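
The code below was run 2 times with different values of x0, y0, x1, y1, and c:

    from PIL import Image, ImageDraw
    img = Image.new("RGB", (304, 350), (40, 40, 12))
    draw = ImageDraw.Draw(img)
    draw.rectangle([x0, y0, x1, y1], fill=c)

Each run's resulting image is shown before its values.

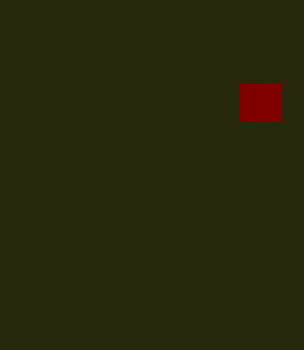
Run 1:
x0 = 240
y0 = 84
x1 = 280
y1 = 120
c = 'maroon'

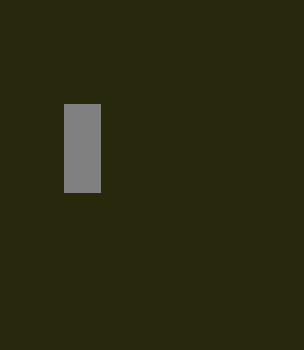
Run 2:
x0 = 64, y0 = 104, x1 = 100, y1 = 192, c = 'gray'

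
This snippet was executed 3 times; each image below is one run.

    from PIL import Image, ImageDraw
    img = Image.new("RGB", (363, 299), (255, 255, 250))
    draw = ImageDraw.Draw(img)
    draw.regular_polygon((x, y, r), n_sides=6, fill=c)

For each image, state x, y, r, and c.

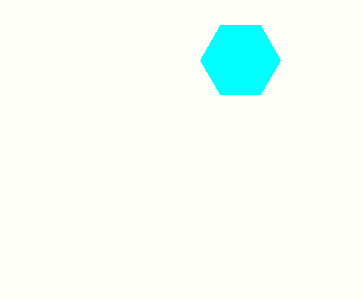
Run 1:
x = 240; y = 60; r = 40; c = 'cyan'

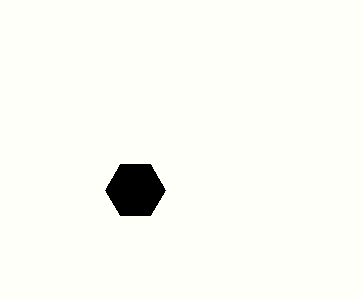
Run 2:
x = 135; y = 190; r = 30; c = 'black'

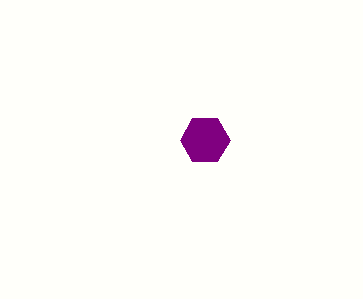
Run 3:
x = 205
y = 140
r = 25
c = 'purple'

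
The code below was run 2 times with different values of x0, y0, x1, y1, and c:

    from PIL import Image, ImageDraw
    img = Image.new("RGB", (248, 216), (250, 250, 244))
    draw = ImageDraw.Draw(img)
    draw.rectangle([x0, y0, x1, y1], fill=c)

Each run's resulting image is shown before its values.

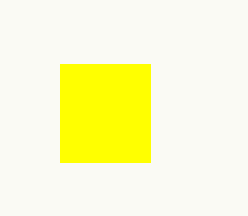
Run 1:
x0 = 60
y0 = 64
x1 = 150
y1 = 162
c = 'yellow'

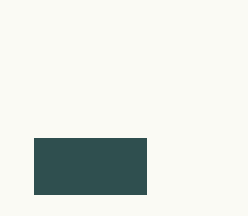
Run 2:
x0 = 34
y0 = 138
x1 = 146
y1 = 194
c = 'darkslategray'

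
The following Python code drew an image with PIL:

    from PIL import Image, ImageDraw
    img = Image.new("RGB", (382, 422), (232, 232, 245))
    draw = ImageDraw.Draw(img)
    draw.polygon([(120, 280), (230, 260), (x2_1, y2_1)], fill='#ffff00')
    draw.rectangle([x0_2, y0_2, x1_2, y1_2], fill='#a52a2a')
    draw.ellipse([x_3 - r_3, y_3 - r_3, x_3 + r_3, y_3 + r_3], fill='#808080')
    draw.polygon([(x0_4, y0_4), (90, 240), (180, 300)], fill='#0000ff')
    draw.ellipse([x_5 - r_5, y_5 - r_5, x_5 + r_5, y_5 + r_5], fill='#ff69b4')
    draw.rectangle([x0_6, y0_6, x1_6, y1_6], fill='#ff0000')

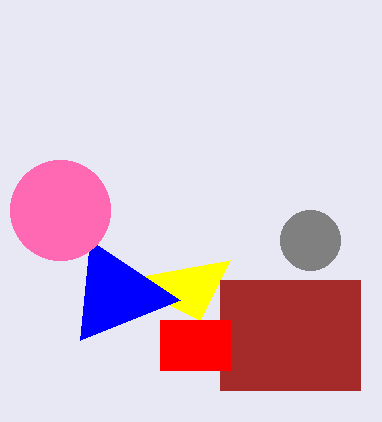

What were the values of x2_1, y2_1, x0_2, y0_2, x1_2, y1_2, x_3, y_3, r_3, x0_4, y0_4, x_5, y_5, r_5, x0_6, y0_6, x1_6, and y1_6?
x2_1 = 200, y2_1 = 320, x0_2 = 220, y0_2 = 280, x1_2 = 360, y1_2 = 390, x_3 = 310, y_3 = 240, r_3 = 30, x0_4 = 80, y0_4 = 340, x_5 = 60, y_5 = 210, r_5 = 50, x0_6 = 160, y0_6 = 320, x1_6 = 230, y1_6 = 370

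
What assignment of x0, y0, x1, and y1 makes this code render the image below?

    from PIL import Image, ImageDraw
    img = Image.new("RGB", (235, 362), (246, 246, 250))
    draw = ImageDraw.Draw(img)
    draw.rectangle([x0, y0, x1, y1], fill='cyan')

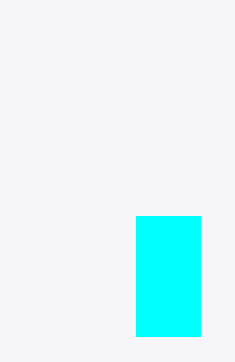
x0 = 136; y0 = 216; x1 = 200; y1 = 336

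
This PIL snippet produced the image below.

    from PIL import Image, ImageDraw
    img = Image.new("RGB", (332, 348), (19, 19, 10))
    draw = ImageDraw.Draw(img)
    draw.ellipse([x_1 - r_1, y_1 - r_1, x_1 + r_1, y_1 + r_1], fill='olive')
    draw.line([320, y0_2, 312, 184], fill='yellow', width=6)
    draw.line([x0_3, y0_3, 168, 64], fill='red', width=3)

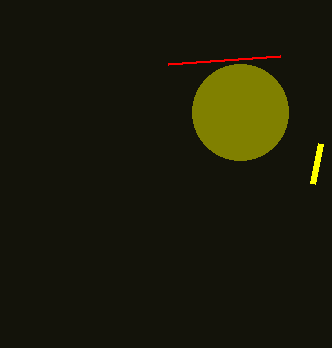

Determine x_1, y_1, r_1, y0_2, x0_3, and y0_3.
x_1 = 240
y_1 = 112
r_1 = 48
y0_2 = 144
x0_3 = 280
y0_3 = 56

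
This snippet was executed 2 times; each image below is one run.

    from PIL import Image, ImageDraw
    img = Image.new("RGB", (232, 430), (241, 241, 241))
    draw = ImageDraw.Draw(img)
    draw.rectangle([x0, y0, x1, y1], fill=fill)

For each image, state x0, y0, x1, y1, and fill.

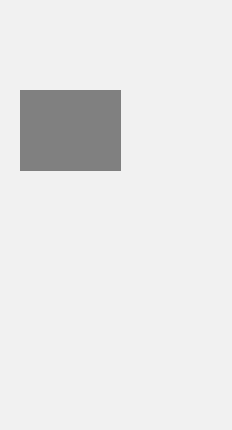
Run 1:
x0 = 20; y0 = 90; x1 = 120; y1 = 170; fill = 'gray'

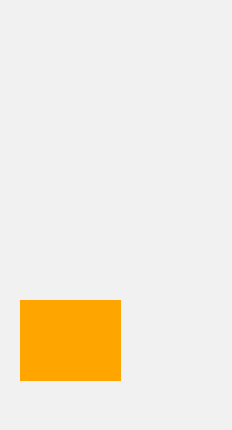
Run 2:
x0 = 20
y0 = 300
x1 = 120
y1 = 380
fill = 'orange'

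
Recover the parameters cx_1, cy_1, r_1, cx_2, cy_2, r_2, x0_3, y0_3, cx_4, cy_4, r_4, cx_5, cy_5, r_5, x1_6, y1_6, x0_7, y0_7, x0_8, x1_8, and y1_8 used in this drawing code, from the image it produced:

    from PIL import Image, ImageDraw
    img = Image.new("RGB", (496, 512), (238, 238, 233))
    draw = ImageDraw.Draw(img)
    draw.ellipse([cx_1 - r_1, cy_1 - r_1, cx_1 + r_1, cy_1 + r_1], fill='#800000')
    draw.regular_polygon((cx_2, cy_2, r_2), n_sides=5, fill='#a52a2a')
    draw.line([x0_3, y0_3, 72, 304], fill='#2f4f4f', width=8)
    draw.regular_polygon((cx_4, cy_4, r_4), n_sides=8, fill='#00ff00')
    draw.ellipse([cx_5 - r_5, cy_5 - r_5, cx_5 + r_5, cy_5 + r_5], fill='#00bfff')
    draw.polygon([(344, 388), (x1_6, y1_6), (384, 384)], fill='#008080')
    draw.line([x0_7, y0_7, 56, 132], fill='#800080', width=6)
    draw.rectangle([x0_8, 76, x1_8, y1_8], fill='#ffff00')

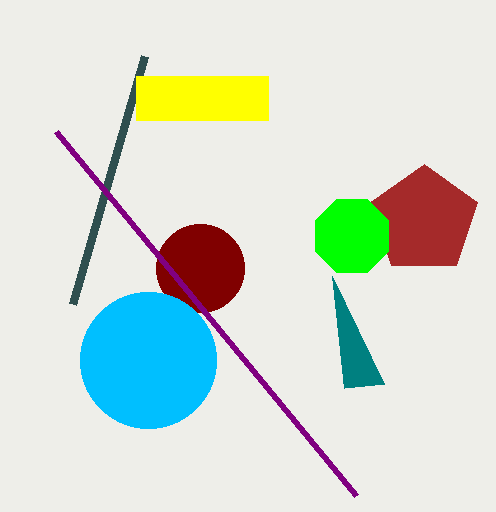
cx_1 = 200, cy_1 = 268, r_1 = 44, cx_2 = 424, cy_2 = 220, r_2 = 56, x0_3 = 144, y0_3 = 56, cx_4 = 352, cy_4 = 236, r_4 = 40, cx_5 = 148, cy_5 = 360, r_5 = 68, x1_6 = 332, y1_6 = 276, x0_7 = 356, y0_7 = 496, x0_8 = 136, x1_8 = 268, y1_8 = 120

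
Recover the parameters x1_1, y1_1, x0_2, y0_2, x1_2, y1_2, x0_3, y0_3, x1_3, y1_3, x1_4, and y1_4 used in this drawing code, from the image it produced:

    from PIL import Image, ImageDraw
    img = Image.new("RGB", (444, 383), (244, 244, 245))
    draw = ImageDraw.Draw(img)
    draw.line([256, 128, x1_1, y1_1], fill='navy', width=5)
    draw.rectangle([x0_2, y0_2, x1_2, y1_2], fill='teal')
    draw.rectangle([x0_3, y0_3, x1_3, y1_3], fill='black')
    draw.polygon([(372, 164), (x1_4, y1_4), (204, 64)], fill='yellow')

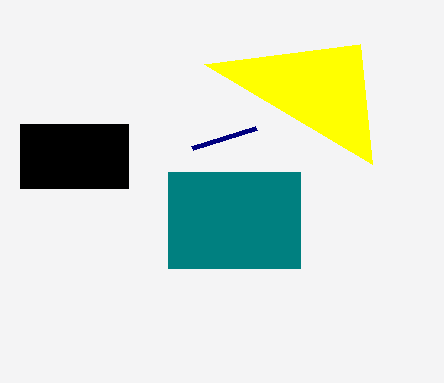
x1_1 = 192
y1_1 = 148
x0_2 = 168
y0_2 = 172
x1_2 = 300
y1_2 = 268
x0_3 = 20
y0_3 = 124
x1_3 = 128
y1_3 = 188
x1_4 = 360
y1_4 = 44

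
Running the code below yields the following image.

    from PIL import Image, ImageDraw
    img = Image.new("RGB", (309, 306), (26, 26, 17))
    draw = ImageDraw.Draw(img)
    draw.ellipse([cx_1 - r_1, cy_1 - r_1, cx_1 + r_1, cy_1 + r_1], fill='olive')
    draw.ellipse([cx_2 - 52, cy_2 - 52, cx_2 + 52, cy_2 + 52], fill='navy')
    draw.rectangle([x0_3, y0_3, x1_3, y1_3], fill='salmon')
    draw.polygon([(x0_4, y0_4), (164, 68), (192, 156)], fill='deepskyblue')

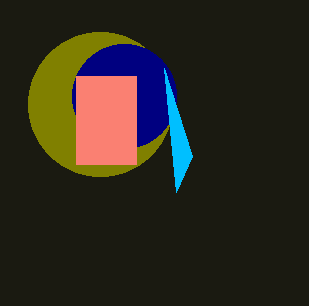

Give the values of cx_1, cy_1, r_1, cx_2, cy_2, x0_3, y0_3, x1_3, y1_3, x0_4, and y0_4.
cx_1 = 100, cy_1 = 104, r_1 = 72, cx_2 = 124, cy_2 = 96, x0_3 = 76, y0_3 = 76, x1_3 = 136, y1_3 = 164, x0_4 = 176, y0_4 = 192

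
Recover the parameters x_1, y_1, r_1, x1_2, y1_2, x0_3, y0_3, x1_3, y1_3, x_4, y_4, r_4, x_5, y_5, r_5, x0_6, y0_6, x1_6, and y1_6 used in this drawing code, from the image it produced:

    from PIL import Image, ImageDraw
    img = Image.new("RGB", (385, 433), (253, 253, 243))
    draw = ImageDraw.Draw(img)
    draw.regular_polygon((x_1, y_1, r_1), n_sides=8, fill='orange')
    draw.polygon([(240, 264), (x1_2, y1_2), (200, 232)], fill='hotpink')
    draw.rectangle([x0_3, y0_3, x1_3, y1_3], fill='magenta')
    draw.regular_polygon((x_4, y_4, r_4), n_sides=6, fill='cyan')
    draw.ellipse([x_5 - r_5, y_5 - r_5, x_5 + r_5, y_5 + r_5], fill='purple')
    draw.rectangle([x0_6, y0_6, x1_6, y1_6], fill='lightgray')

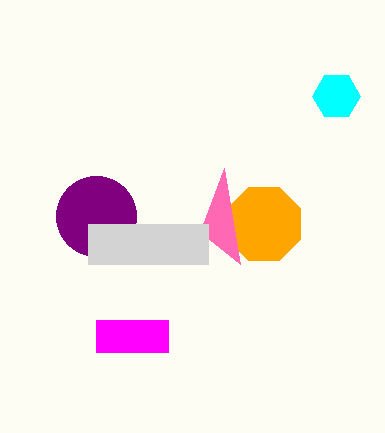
x_1 = 264; y_1 = 224; r_1 = 40; x1_2 = 224; y1_2 = 168; x0_3 = 96; y0_3 = 320; x1_3 = 168; y1_3 = 352; x_4 = 336; y_4 = 96; r_4 = 24; x_5 = 96; y_5 = 216; r_5 = 40; x0_6 = 88; y0_6 = 224; x1_6 = 208; y1_6 = 264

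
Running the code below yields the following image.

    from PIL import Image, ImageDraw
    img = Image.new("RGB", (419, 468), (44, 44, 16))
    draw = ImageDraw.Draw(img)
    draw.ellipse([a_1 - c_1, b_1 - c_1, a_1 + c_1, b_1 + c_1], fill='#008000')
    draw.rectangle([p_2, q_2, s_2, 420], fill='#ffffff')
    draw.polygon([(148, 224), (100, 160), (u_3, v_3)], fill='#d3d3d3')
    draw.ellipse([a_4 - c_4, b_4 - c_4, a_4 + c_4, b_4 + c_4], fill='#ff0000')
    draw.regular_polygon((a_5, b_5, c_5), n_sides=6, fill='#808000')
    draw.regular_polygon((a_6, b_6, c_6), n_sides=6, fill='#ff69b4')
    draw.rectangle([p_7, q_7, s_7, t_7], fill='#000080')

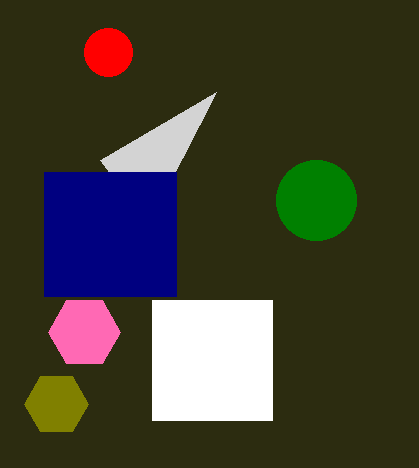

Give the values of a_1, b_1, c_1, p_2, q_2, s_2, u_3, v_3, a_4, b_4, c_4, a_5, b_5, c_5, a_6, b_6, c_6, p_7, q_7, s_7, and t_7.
a_1 = 316, b_1 = 200, c_1 = 40, p_2 = 152, q_2 = 300, s_2 = 272, u_3 = 216, v_3 = 92, a_4 = 108, b_4 = 52, c_4 = 24, a_5 = 56, b_5 = 404, c_5 = 32, a_6 = 84, b_6 = 332, c_6 = 36, p_7 = 44, q_7 = 172, s_7 = 176, t_7 = 296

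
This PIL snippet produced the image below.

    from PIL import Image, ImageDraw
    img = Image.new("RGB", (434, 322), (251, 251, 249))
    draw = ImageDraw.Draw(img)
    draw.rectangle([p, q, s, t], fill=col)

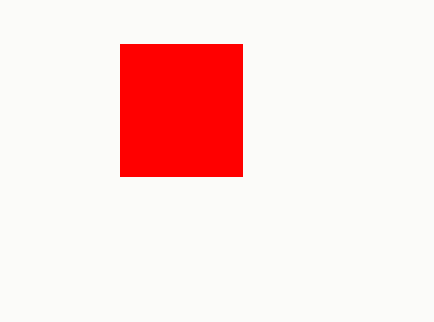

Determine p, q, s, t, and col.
p = 120, q = 44, s = 242, t = 176, col = 'red'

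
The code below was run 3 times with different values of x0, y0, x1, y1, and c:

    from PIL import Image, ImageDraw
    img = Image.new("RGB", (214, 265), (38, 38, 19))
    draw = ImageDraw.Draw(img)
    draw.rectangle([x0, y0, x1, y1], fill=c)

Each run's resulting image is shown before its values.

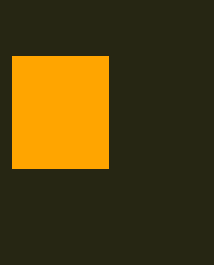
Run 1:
x0 = 12, y0 = 56, x1 = 108, y1 = 168, c = 'orange'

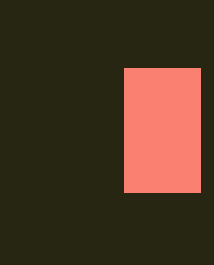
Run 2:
x0 = 124
y0 = 68
x1 = 200
y1 = 192
c = 'salmon'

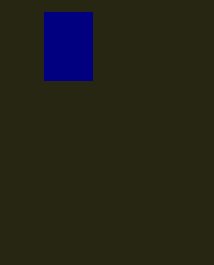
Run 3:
x0 = 44; y0 = 12; x1 = 92; y1 = 80; c = 'navy'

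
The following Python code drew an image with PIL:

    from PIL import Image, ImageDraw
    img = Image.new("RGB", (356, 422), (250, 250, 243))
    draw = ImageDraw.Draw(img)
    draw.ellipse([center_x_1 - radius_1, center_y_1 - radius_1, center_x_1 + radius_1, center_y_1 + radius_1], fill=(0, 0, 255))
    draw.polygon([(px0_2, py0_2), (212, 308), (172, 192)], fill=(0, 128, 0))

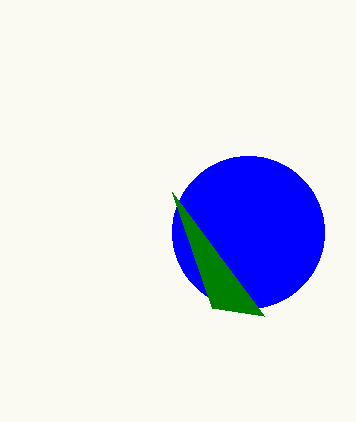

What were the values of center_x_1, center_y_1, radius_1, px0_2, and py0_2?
center_x_1 = 248; center_y_1 = 232; radius_1 = 76; px0_2 = 264; py0_2 = 316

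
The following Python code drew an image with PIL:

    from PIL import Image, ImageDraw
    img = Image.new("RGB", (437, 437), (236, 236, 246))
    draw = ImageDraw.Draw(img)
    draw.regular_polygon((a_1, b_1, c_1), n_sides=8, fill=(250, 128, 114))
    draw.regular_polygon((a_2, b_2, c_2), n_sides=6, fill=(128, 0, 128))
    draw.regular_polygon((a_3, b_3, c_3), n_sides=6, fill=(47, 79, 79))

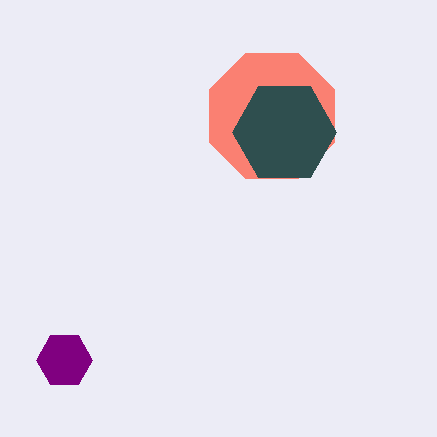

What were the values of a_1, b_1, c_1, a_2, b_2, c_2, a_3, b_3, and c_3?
a_1 = 272; b_1 = 116; c_1 = 68; a_2 = 64; b_2 = 360; c_2 = 28; a_3 = 284; b_3 = 132; c_3 = 52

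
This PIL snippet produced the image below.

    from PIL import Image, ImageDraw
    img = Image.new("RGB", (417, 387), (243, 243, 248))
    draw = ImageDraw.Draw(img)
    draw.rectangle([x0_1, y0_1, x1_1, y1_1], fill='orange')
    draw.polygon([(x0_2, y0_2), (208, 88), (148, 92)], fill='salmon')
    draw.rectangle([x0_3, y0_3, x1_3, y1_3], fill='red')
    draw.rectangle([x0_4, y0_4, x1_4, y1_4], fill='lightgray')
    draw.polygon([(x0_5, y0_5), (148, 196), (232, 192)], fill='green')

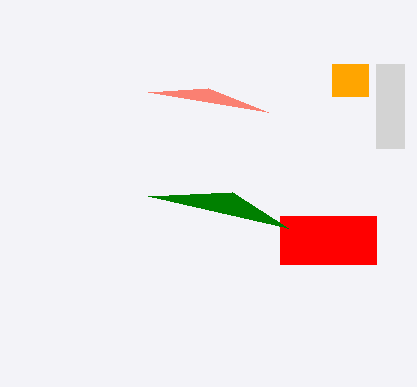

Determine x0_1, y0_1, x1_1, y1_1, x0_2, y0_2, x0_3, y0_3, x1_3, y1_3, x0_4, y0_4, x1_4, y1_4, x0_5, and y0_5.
x0_1 = 332
y0_1 = 64
x1_1 = 368
y1_1 = 96
x0_2 = 268
y0_2 = 112
x0_3 = 280
y0_3 = 216
x1_3 = 376
y1_3 = 264
x0_4 = 376
y0_4 = 64
x1_4 = 404
y1_4 = 148
x0_5 = 288
y0_5 = 228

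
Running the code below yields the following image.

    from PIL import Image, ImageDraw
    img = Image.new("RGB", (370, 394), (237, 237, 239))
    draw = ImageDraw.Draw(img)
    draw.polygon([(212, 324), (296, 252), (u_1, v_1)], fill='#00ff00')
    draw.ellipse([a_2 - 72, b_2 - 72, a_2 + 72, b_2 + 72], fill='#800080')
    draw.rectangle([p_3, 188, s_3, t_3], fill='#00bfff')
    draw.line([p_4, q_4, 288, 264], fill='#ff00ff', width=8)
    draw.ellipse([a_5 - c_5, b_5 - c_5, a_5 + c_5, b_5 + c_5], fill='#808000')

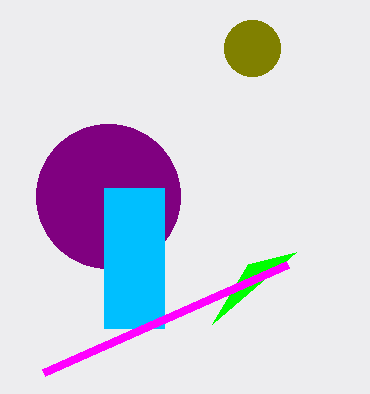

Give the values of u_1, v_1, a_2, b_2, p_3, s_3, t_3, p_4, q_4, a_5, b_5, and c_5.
u_1 = 248, v_1 = 264, a_2 = 108, b_2 = 196, p_3 = 104, s_3 = 164, t_3 = 328, p_4 = 44, q_4 = 372, a_5 = 252, b_5 = 48, c_5 = 28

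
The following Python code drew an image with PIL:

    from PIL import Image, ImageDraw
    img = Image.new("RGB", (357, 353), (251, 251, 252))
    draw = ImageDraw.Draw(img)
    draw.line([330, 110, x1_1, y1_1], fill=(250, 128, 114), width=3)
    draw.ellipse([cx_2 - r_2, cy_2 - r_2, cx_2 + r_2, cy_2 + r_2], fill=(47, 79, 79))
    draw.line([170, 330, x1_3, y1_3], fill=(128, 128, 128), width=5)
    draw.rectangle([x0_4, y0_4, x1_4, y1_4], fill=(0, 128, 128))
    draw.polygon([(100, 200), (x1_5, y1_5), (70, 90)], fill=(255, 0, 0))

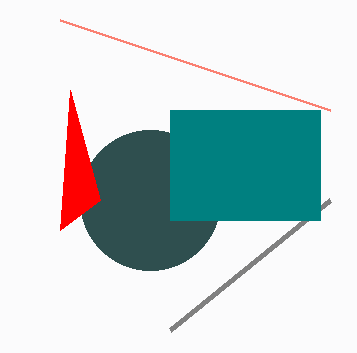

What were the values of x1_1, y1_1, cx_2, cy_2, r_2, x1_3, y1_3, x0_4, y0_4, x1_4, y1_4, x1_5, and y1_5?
x1_1 = 60
y1_1 = 20
cx_2 = 150
cy_2 = 200
r_2 = 70
x1_3 = 330
y1_3 = 200
x0_4 = 170
y0_4 = 110
x1_4 = 320
y1_4 = 220
x1_5 = 60
y1_5 = 230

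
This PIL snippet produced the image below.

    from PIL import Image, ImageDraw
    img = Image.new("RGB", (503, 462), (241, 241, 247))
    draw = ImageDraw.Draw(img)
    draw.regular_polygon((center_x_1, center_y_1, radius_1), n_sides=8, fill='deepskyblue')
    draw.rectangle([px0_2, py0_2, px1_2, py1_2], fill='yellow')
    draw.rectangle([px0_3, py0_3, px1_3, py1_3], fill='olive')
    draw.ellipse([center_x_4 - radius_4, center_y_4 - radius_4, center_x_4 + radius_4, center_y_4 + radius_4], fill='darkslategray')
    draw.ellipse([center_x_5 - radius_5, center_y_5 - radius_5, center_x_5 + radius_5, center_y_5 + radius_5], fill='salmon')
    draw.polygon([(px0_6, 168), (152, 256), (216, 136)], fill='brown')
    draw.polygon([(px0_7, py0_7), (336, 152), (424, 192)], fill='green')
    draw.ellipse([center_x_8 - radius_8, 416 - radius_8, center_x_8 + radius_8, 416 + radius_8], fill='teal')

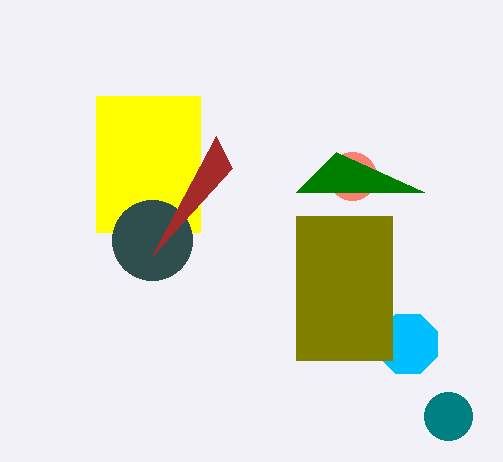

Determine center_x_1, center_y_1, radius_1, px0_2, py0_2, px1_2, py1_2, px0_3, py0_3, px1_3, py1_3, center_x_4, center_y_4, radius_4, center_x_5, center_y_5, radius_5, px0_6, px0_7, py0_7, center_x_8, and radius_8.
center_x_1 = 408; center_y_1 = 344; radius_1 = 32; px0_2 = 96; py0_2 = 96; px1_2 = 200; py1_2 = 232; px0_3 = 296; py0_3 = 216; px1_3 = 392; py1_3 = 360; center_x_4 = 152; center_y_4 = 240; radius_4 = 40; center_x_5 = 352; center_y_5 = 176; radius_5 = 24; px0_6 = 232; px0_7 = 296; py0_7 = 192; center_x_8 = 448; radius_8 = 24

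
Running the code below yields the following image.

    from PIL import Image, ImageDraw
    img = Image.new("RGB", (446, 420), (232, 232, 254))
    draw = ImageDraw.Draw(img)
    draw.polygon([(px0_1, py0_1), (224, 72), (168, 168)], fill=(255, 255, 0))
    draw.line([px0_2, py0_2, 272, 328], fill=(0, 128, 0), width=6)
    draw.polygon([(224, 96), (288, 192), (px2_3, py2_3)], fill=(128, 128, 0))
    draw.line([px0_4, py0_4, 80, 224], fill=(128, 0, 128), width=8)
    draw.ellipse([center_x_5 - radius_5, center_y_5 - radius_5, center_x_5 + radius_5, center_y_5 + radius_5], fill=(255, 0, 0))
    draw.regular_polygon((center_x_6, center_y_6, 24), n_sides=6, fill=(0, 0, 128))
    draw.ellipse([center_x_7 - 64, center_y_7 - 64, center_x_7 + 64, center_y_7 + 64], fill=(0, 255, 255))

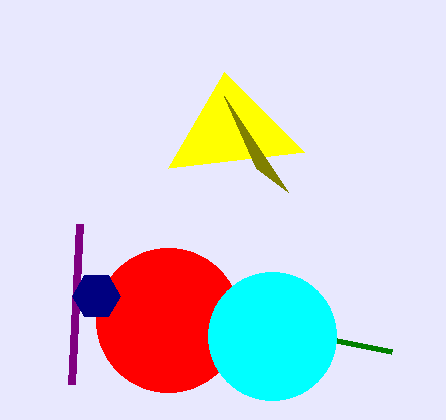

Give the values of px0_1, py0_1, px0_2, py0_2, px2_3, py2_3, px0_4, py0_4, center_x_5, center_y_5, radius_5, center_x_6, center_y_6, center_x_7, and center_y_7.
px0_1 = 304
py0_1 = 152
px0_2 = 392
py0_2 = 352
px2_3 = 256
py2_3 = 168
px0_4 = 72
py0_4 = 384
center_x_5 = 168
center_y_5 = 320
radius_5 = 72
center_x_6 = 96
center_y_6 = 296
center_x_7 = 272
center_y_7 = 336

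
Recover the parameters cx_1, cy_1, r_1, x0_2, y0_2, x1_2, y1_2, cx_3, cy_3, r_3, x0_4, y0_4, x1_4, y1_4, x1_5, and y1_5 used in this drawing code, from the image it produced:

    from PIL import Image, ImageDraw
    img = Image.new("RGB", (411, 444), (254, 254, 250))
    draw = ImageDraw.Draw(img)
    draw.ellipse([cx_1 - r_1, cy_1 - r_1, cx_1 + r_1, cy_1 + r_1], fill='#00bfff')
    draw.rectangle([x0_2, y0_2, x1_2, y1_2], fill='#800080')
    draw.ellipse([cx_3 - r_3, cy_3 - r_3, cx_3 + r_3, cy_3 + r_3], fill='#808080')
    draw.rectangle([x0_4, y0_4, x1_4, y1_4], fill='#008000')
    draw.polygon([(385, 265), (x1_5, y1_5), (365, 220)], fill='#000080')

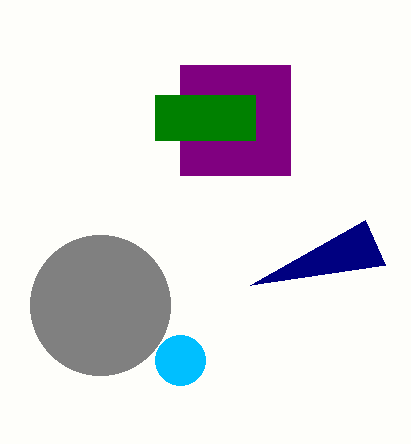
cx_1 = 180; cy_1 = 360; r_1 = 25; x0_2 = 180; y0_2 = 65; x1_2 = 290; y1_2 = 175; cx_3 = 100; cy_3 = 305; r_3 = 70; x0_4 = 155; y0_4 = 95; x1_4 = 255; y1_4 = 140; x1_5 = 250; y1_5 = 285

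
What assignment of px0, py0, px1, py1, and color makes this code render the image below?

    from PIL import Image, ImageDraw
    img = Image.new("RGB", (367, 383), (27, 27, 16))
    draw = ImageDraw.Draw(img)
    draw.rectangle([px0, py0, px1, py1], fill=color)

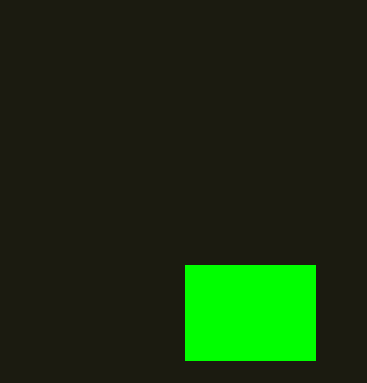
px0 = 185; py0 = 265; px1 = 315; py1 = 360; color = 'lime'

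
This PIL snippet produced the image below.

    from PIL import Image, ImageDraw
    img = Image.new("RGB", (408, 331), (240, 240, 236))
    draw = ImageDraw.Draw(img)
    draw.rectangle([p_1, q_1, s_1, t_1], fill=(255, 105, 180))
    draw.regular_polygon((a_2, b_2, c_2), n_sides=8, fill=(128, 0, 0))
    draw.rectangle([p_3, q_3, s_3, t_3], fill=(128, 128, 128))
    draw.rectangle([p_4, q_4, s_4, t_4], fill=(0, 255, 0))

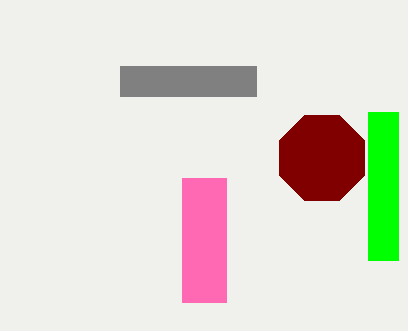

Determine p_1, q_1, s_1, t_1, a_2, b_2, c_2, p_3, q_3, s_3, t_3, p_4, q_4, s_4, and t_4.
p_1 = 182; q_1 = 178; s_1 = 226; t_1 = 302; a_2 = 322; b_2 = 158; c_2 = 46; p_3 = 120; q_3 = 66; s_3 = 256; t_3 = 96; p_4 = 368; q_4 = 112; s_4 = 398; t_4 = 260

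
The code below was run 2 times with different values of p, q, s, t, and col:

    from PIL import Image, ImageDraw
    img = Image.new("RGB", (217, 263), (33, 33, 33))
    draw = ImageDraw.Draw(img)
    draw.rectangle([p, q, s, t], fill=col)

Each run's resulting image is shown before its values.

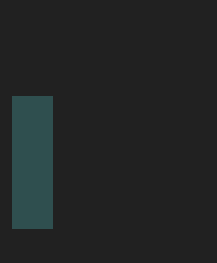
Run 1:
p = 12
q = 96
s = 52
t = 228
col = 'darkslategray'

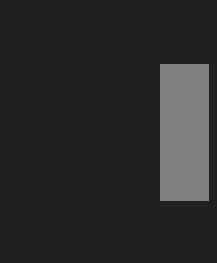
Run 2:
p = 160, q = 64, s = 208, t = 200, col = 'gray'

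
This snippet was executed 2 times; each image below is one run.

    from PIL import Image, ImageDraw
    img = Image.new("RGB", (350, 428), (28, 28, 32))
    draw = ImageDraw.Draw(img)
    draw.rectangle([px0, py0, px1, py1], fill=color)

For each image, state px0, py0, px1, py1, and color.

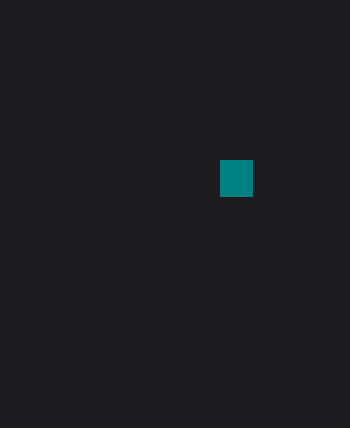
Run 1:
px0 = 220, py0 = 160, px1 = 252, py1 = 196, color = 'teal'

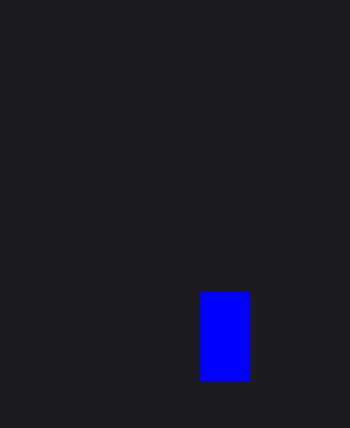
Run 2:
px0 = 200, py0 = 292, px1 = 248, py1 = 380, color = 'blue'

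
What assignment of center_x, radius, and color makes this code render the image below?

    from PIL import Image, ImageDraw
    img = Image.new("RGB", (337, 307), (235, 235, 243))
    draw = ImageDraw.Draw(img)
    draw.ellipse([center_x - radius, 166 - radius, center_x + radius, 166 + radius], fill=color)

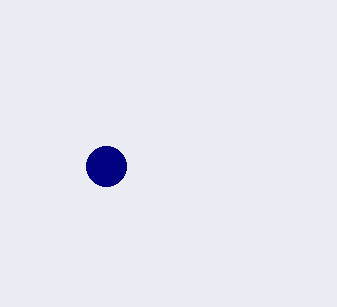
center_x = 106
radius = 20
color = 'navy'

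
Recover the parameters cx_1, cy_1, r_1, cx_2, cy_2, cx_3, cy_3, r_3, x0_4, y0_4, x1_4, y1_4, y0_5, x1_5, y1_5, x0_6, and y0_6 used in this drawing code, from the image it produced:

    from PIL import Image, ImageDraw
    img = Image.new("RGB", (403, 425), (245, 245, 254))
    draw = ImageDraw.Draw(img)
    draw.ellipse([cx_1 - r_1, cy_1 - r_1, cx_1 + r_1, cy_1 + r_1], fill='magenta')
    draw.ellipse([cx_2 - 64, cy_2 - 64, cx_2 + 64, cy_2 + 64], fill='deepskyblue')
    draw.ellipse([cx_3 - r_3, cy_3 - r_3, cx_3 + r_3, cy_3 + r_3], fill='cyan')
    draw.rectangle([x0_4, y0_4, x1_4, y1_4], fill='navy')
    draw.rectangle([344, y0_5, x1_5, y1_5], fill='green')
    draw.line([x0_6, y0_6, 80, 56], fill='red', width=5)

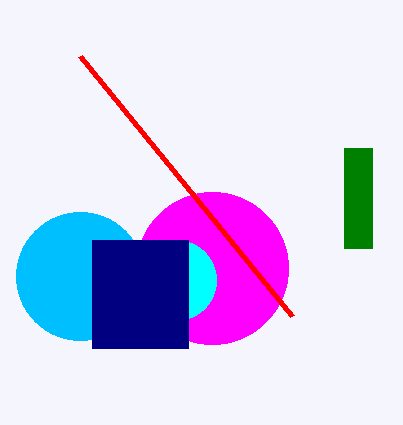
cx_1 = 212; cy_1 = 268; r_1 = 76; cx_2 = 80; cy_2 = 276; cx_3 = 176; cy_3 = 280; r_3 = 40; x0_4 = 92; y0_4 = 240; x1_4 = 188; y1_4 = 348; y0_5 = 148; x1_5 = 372; y1_5 = 248; x0_6 = 292; y0_6 = 316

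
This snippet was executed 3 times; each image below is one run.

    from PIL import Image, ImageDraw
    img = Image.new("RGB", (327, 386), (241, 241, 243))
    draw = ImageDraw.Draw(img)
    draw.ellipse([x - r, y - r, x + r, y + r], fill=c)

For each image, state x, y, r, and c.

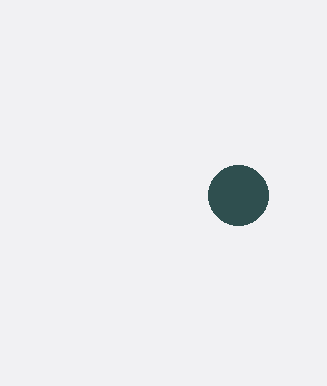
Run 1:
x = 238
y = 195
r = 30
c = 'darkslategray'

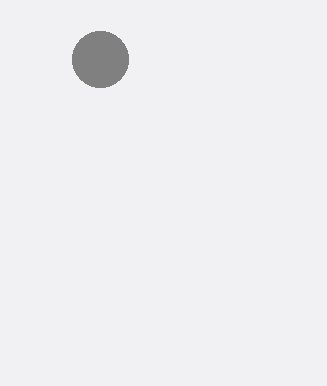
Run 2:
x = 100, y = 59, r = 28, c = 'gray'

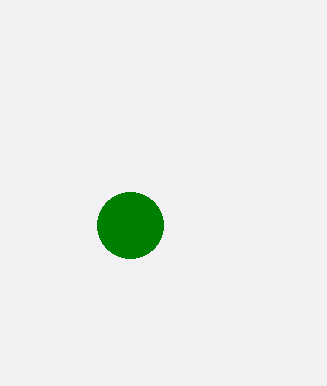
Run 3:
x = 130
y = 225
r = 33
c = 'green'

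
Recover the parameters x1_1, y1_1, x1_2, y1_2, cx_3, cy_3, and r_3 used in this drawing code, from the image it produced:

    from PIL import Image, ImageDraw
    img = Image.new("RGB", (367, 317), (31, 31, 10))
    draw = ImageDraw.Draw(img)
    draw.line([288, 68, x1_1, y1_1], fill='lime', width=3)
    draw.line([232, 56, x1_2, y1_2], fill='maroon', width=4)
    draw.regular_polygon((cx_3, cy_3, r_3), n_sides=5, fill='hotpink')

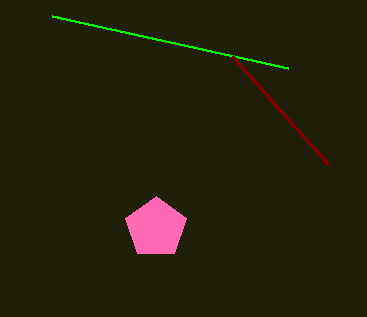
x1_1 = 52; y1_1 = 16; x1_2 = 328; y1_2 = 164; cx_3 = 156; cy_3 = 228; r_3 = 32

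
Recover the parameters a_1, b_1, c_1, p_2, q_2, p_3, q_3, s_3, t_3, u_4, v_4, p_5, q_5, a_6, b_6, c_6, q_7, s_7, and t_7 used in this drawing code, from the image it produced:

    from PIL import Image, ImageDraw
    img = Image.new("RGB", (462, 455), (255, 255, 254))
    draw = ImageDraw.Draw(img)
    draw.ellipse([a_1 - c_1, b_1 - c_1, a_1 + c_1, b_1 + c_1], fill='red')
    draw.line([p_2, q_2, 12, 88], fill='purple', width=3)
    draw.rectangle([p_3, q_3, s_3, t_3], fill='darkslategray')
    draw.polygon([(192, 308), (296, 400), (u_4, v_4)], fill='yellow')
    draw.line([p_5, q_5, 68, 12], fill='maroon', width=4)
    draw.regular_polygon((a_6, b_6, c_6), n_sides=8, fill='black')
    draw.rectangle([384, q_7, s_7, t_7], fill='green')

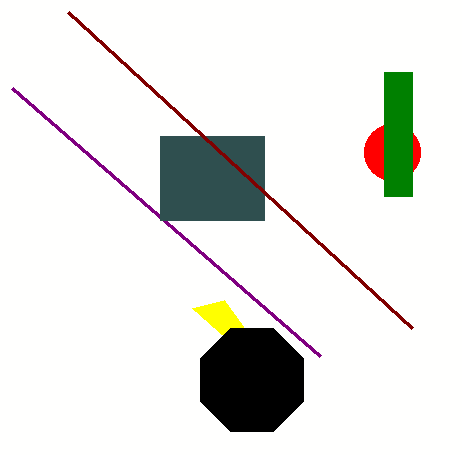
a_1 = 392
b_1 = 152
c_1 = 28
p_2 = 320
q_2 = 356
p_3 = 160
q_3 = 136
s_3 = 264
t_3 = 220
u_4 = 224
v_4 = 300
p_5 = 412
q_5 = 328
a_6 = 252
b_6 = 380
c_6 = 56
q_7 = 72
s_7 = 412
t_7 = 196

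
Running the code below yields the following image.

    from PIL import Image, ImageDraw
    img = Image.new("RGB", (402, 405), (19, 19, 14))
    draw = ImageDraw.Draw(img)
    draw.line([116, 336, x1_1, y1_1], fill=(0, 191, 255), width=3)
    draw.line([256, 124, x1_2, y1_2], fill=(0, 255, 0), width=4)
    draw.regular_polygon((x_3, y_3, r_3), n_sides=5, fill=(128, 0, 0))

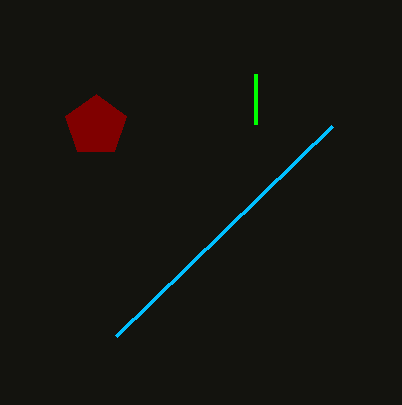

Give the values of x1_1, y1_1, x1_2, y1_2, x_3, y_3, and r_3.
x1_1 = 332, y1_1 = 126, x1_2 = 256, y1_2 = 74, x_3 = 96, y_3 = 126, r_3 = 32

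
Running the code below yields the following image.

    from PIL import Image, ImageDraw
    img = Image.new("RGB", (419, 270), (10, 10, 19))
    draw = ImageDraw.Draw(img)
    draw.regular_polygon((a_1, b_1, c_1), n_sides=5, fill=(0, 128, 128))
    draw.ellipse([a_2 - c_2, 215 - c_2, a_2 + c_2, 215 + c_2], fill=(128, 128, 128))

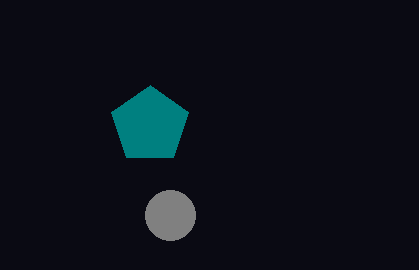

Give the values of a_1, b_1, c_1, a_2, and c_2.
a_1 = 150, b_1 = 125, c_1 = 40, a_2 = 170, c_2 = 25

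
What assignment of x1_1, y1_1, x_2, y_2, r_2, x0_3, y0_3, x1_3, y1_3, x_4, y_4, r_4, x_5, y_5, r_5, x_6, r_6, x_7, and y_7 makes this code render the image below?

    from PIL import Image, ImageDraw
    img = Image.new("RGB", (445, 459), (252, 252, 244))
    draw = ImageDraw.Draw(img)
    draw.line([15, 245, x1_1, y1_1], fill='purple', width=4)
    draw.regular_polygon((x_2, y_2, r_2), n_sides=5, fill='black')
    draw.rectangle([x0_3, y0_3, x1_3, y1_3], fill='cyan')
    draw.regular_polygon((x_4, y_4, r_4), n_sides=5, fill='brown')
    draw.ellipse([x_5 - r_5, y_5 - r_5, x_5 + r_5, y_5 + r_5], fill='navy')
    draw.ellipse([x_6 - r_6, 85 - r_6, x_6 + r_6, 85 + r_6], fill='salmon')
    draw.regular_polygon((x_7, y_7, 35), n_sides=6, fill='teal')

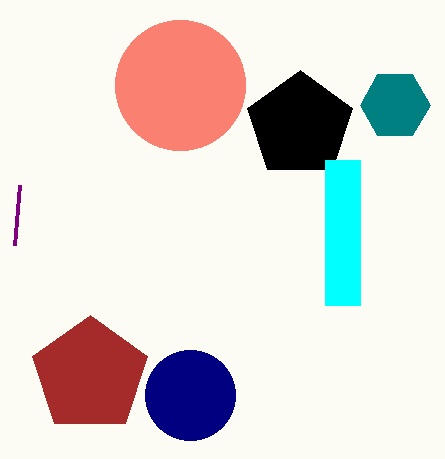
x1_1 = 20
y1_1 = 185
x_2 = 300
y_2 = 125
r_2 = 55
x0_3 = 325
y0_3 = 160
x1_3 = 360
y1_3 = 305
x_4 = 90
y_4 = 375
r_4 = 60
x_5 = 190
y_5 = 395
r_5 = 45
x_6 = 180
r_6 = 65
x_7 = 395
y_7 = 105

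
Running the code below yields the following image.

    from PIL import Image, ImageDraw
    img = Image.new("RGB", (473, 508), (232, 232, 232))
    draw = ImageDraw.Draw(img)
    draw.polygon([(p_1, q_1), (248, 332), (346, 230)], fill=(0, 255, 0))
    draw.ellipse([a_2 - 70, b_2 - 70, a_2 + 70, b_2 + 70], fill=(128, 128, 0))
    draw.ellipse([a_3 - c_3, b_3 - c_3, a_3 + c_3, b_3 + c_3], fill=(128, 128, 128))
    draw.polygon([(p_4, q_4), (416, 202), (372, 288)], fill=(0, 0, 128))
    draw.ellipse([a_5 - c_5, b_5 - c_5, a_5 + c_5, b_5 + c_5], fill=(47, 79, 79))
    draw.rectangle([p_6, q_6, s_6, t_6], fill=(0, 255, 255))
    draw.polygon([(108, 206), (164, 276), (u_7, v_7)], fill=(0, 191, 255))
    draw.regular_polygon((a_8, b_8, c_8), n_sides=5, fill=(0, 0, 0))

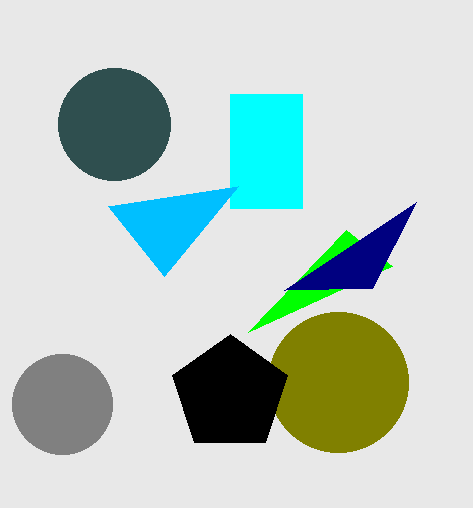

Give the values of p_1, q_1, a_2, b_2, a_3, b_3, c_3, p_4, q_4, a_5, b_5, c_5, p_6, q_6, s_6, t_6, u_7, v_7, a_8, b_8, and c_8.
p_1 = 392, q_1 = 266, a_2 = 338, b_2 = 382, a_3 = 62, b_3 = 404, c_3 = 50, p_4 = 284, q_4 = 290, a_5 = 114, b_5 = 124, c_5 = 56, p_6 = 230, q_6 = 94, s_6 = 302, t_6 = 208, u_7 = 238, v_7 = 186, a_8 = 230, b_8 = 394, c_8 = 60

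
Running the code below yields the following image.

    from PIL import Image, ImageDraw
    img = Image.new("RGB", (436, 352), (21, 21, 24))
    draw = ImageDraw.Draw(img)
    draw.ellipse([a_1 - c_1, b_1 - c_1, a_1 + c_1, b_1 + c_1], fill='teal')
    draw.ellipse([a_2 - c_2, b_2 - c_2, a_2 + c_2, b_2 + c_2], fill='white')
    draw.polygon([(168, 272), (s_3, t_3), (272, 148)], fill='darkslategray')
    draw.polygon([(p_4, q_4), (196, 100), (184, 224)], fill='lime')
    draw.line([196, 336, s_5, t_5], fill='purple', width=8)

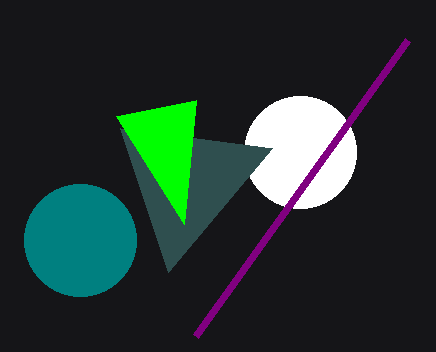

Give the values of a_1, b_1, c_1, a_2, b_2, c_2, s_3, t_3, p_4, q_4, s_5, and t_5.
a_1 = 80
b_1 = 240
c_1 = 56
a_2 = 300
b_2 = 152
c_2 = 56
s_3 = 120
t_3 = 128
p_4 = 116
q_4 = 116
s_5 = 408
t_5 = 40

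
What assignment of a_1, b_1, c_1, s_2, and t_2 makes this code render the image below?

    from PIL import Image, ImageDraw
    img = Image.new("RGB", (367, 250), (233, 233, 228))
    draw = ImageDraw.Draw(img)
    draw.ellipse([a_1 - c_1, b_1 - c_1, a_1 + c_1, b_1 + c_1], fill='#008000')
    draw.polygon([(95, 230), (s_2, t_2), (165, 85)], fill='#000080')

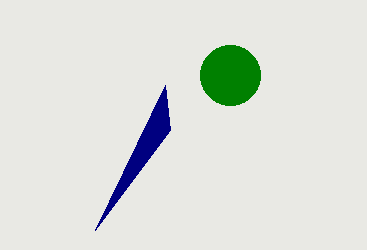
a_1 = 230
b_1 = 75
c_1 = 30
s_2 = 170
t_2 = 130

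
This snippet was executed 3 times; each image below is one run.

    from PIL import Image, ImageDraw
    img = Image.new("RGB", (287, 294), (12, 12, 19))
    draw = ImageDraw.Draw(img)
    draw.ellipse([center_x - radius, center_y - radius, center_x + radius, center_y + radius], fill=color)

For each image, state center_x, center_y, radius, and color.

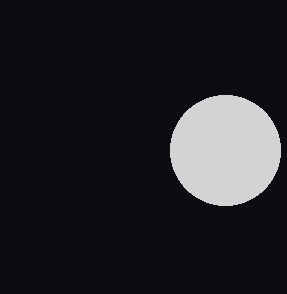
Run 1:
center_x = 225; center_y = 150; radius = 55; color = 'lightgray'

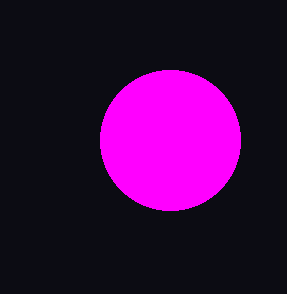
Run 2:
center_x = 170, center_y = 140, radius = 70, color = 'magenta'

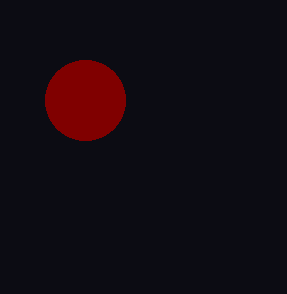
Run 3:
center_x = 85, center_y = 100, radius = 40, color = 'maroon'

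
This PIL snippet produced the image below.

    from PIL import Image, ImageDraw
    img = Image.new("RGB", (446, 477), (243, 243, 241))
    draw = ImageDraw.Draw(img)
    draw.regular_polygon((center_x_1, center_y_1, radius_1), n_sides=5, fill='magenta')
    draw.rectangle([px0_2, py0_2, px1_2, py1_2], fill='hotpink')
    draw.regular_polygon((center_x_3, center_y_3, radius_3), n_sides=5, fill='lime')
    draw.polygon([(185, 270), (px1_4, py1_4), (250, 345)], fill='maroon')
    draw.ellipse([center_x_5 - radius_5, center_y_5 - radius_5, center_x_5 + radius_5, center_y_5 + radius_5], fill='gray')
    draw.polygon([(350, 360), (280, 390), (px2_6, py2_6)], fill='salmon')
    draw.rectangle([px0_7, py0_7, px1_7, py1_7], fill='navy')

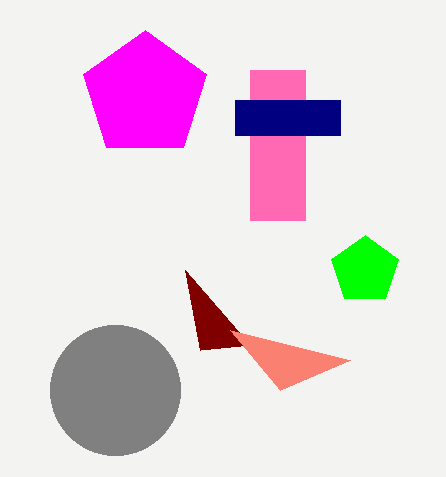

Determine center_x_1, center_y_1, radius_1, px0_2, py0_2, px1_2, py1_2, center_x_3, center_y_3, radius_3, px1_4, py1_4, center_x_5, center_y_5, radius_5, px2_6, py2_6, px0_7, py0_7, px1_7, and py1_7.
center_x_1 = 145, center_y_1 = 95, radius_1 = 65, px0_2 = 250, py0_2 = 70, px1_2 = 305, py1_2 = 220, center_x_3 = 365, center_y_3 = 270, radius_3 = 35, px1_4 = 200, py1_4 = 350, center_x_5 = 115, center_y_5 = 390, radius_5 = 65, px2_6 = 230, py2_6 = 330, px0_7 = 235, py0_7 = 100, px1_7 = 340, py1_7 = 135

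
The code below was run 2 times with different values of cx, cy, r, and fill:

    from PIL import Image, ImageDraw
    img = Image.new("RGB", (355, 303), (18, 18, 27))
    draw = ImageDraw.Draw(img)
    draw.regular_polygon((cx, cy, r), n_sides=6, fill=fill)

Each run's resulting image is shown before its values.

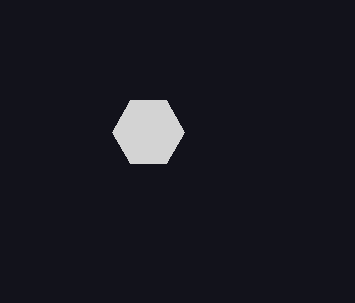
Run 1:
cx = 148
cy = 132
r = 36
fill = 'lightgray'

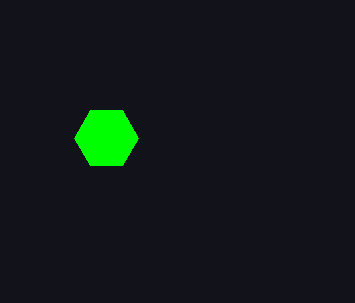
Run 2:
cx = 106, cy = 138, r = 32, fill = 'lime'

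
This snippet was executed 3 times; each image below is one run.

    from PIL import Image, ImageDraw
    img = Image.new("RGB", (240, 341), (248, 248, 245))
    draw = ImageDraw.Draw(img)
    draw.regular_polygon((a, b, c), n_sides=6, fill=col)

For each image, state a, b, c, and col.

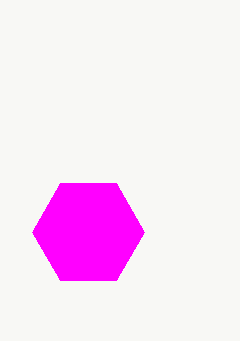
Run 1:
a = 88; b = 232; c = 56; col = 'magenta'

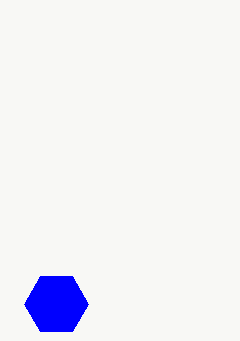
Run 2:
a = 56, b = 304, c = 32, col = 'blue'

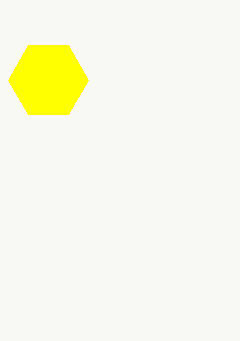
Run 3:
a = 48, b = 80, c = 40, col = 'yellow'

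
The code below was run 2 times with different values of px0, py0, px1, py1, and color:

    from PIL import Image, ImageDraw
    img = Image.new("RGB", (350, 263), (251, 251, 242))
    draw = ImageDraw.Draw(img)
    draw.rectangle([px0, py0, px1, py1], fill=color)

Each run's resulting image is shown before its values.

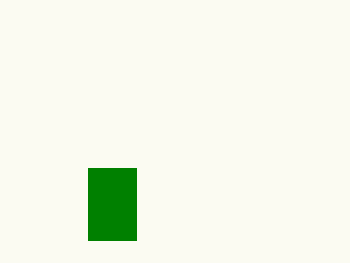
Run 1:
px0 = 88, py0 = 168, px1 = 136, py1 = 240, color = 'green'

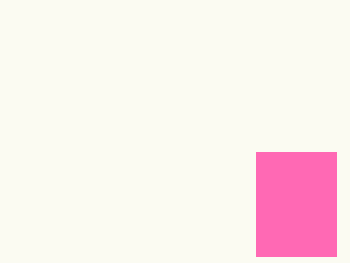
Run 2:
px0 = 256
py0 = 152
px1 = 336
py1 = 256
color = 'hotpink'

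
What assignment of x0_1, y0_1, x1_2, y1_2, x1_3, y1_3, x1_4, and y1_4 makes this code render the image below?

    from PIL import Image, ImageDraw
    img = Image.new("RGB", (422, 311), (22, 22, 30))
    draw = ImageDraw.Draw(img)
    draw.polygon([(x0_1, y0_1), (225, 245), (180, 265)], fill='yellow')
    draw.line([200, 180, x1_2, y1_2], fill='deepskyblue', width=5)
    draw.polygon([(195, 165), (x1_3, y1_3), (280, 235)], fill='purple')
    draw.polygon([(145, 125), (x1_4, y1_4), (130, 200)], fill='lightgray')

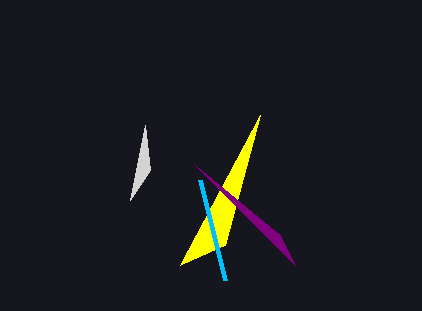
x0_1 = 260
y0_1 = 115
x1_2 = 225
y1_2 = 280
x1_3 = 295
y1_3 = 265
x1_4 = 150
y1_4 = 170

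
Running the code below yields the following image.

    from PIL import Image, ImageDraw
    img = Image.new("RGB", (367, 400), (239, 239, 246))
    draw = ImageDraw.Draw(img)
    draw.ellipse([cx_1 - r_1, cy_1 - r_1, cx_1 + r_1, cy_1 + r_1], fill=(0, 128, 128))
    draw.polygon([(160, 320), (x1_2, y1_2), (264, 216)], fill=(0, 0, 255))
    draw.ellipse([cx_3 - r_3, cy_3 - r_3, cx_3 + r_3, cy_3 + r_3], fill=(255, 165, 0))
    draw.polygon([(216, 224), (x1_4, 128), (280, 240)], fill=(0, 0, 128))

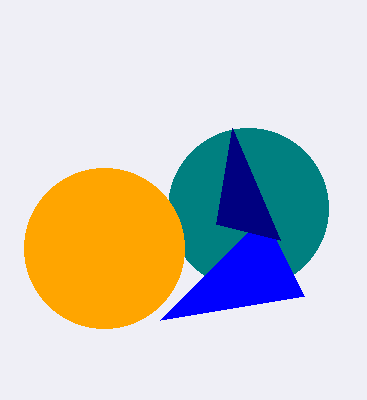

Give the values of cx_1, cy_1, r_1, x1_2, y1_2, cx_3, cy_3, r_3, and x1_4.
cx_1 = 248; cy_1 = 208; r_1 = 80; x1_2 = 304; y1_2 = 296; cx_3 = 104; cy_3 = 248; r_3 = 80; x1_4 = 232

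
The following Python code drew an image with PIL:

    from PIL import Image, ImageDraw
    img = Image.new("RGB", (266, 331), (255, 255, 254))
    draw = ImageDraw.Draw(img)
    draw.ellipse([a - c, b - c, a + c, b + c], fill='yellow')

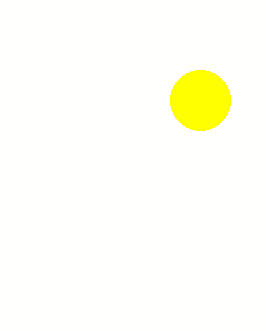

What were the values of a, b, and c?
a = 200
b = 100
c = 30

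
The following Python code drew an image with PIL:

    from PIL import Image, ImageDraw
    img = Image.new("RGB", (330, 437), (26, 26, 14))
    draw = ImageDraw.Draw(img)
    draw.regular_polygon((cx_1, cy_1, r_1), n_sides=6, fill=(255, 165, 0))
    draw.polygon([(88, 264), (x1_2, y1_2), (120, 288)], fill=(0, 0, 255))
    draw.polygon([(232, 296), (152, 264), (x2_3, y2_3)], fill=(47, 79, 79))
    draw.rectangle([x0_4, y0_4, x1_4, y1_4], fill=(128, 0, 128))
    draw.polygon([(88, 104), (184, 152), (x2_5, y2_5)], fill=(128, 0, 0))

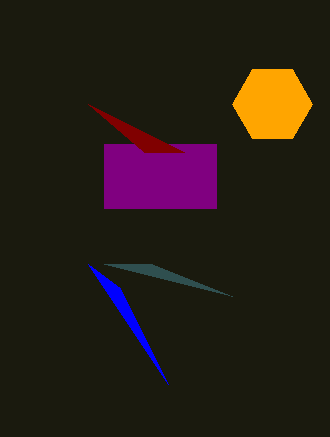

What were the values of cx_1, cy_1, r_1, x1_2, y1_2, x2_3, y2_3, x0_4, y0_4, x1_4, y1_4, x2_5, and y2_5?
cx_1 = 272
cy_1 = 104
r_1 = 40
x1_2 = 168
y1_2 = 384
x2_3 = 104
y2_3 = 264
x0_4 = 104
y0_4 = 144
x1_4 = 216
y1_4 = 208
x2_5 = 144
y2_5 = 152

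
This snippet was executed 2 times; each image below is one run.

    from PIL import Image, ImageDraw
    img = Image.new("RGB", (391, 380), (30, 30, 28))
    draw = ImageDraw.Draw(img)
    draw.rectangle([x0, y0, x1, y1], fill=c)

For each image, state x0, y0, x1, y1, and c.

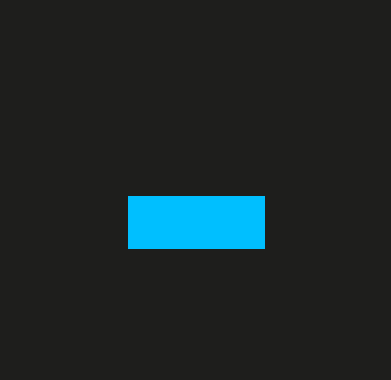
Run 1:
x0 = 128; y0 = 196; x1 = 264; y1 = 248; c = 'deepskyblue'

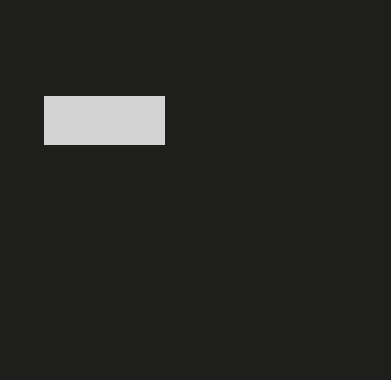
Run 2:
x0 = 44
y0 = 96
x1 = 164
y1 = 144
c = 'lightgray'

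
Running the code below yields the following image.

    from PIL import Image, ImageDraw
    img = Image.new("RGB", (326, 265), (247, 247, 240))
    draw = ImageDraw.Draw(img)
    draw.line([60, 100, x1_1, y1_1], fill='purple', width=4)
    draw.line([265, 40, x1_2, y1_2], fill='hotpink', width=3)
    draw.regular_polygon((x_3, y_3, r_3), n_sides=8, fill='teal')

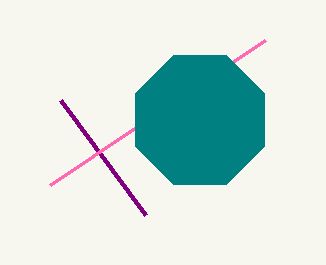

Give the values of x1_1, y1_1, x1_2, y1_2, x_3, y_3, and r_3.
x1_1 = 145; y1_1 = 215; x1_2 = 50; y1_2 = 185; x_3 = 200; y_3 = 120; r_3 = 70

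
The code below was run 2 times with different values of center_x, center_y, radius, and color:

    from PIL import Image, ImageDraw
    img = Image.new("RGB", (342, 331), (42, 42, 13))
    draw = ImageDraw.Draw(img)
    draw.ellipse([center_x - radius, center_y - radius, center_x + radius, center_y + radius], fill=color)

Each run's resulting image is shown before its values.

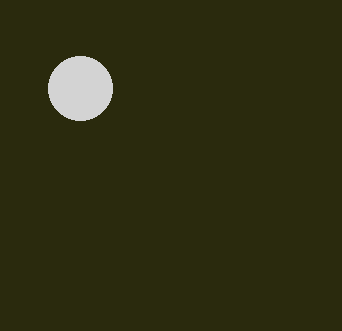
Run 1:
center_x = 80
center_y = 88
radius = 32
color = 'lightgray'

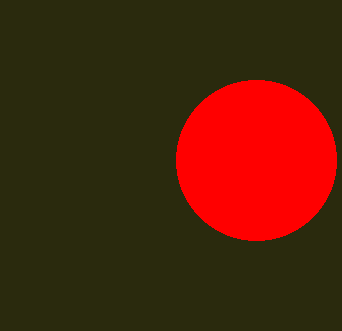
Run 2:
center_x = 256
center_y = 160
radius = 80
color = 'red'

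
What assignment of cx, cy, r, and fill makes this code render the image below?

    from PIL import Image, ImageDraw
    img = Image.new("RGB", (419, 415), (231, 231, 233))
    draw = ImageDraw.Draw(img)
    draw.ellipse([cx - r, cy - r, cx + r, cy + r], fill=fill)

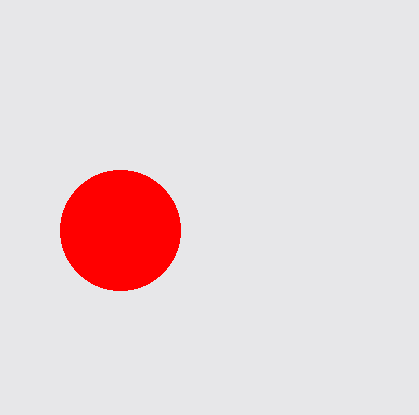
cx = 120
cy = 230
r = 60
fill = 'red'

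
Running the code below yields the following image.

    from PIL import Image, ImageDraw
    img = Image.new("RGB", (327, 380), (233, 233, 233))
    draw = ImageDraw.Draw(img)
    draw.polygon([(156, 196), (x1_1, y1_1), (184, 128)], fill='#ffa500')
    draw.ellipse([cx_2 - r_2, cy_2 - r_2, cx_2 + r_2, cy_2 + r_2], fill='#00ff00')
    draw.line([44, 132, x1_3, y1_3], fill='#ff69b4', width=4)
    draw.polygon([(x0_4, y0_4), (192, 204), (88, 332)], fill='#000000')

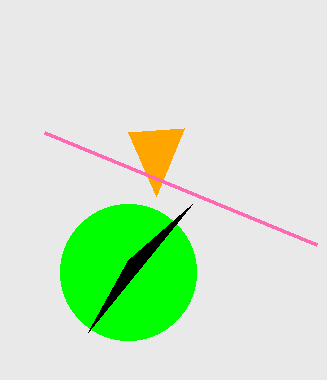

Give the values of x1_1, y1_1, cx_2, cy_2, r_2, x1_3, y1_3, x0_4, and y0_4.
x1_1 = 128, y1_1 = 132, cx_2 = 128, cy_2 = 272, r_2 = 68, x1_3 = 316, y1_3 = 244, x0_4 = 128, y0_4 = 260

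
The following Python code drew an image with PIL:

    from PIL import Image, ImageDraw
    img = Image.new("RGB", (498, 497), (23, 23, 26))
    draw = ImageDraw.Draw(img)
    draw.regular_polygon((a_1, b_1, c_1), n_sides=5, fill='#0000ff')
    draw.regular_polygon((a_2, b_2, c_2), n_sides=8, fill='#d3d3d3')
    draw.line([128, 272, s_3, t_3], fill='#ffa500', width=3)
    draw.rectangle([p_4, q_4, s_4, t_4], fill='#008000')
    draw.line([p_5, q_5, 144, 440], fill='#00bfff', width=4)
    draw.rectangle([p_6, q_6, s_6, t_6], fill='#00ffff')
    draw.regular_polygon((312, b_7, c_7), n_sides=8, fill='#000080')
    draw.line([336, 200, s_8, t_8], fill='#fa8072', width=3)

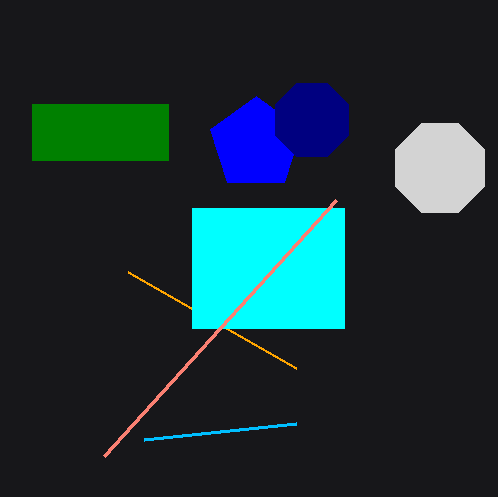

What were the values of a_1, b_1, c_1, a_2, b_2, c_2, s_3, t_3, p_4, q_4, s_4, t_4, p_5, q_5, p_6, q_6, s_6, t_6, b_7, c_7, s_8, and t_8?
a_1 = 256; b_1 = 144; c_1 = 48; a_2 = 440; b_2 = 168; c_2 = 48; s_3 = 296; t_3 = 368; p_4 = 32; q_4 = 104; s_4 = 168; t_4 = 160; p_5 = 296; q_5 = 424; p_6 = 192; q_6 = 208; s_6 = 344; t_6 = 328; b_7 = 120; c_7 = 40; s_8 = 104; t_8 = 456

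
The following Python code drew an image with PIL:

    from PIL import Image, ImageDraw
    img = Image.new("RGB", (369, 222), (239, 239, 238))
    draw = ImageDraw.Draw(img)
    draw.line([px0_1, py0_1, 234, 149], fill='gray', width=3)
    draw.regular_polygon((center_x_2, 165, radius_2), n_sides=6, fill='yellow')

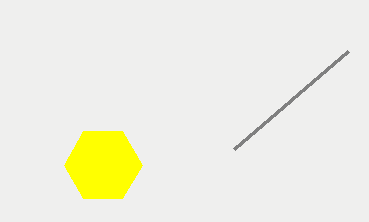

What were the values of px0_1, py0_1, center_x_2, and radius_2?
px0_1 = 348
py0_1 = 51
center_x_2 = 103
radius_2 = 39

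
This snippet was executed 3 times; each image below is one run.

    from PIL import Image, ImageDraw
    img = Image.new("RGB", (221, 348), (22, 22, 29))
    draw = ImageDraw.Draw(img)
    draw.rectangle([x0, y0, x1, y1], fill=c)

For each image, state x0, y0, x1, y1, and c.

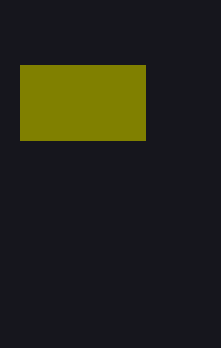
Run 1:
x0 = 20
y0 = 65
x1 = 145
y1 = 140
c = 'olive'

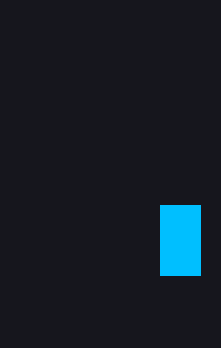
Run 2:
x0 = 160
y0 = 205
x1 = 200
y1 = 275
c = 'deepskyblue'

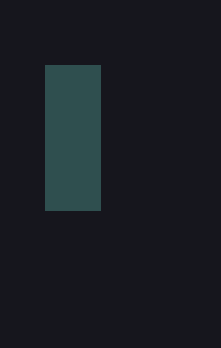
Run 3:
x0 = 45, y0 = 65, x1 = 100, y1 = 210, c = 'darkslategray'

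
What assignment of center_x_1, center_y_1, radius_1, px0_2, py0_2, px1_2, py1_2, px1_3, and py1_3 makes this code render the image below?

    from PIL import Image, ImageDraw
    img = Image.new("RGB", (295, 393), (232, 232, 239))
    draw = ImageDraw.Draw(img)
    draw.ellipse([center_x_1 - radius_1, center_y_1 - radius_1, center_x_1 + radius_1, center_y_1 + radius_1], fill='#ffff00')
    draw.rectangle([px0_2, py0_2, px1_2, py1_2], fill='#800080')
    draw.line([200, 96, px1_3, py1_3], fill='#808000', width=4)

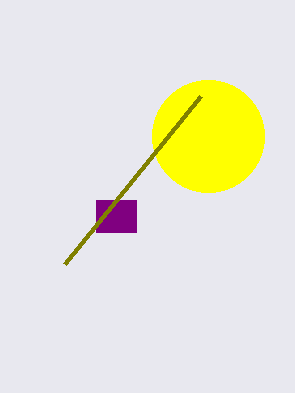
center_x_1 = 208; center_y_1 = 136; radius_1 = 56; px0_2 = 96; py0_2 = 200; px1_2 = 136; py1_2 = 232; px1_3 = 64; py1_3 = 264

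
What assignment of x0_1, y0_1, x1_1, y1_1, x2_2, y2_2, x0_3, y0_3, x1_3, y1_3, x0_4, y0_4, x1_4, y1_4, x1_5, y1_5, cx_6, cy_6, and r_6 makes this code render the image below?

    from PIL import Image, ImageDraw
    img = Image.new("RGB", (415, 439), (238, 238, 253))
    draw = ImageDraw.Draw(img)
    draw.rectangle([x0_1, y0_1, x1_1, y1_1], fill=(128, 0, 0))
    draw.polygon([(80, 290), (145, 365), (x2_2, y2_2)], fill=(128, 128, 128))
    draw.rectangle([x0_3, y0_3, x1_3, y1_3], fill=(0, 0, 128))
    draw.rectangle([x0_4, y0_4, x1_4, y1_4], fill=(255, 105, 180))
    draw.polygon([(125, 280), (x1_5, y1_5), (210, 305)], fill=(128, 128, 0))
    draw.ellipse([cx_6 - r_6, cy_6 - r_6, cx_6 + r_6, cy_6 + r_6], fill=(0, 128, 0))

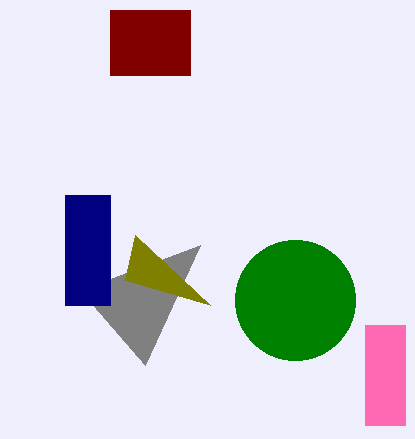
x0_1 = 110
y0_1 = 10
x1_1 = 190
y1_1 = 75
x2_2 = 200
y2_2 = 245
x0_3 = 65
y0_3 = 195
x1_3 = 110
y1_3 = 305
x0_4 = 365
y0_4 = 325
x1_4 = 405
y1_4 = 425
x1_5 = 135
y1_5 = 235
cx_6 = 295
cy_6 = 300
r_6 = 60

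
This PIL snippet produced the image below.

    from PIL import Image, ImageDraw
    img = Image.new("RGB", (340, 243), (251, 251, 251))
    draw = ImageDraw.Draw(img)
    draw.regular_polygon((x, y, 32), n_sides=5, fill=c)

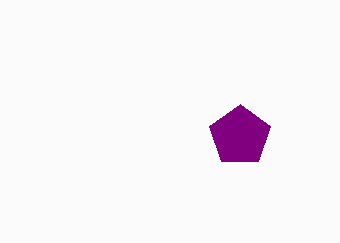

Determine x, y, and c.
x = 240, y = 136, c = 'purple'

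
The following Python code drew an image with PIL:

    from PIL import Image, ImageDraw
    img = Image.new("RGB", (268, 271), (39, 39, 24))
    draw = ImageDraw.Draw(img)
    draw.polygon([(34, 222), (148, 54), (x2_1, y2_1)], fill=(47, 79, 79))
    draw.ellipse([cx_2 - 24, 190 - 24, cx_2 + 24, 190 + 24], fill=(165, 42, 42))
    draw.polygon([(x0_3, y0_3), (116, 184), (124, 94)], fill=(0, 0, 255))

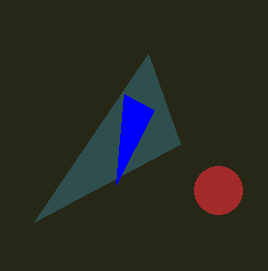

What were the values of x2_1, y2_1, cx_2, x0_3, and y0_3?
x2_1 = 180, y2_1 = 144, cx_2 = 218, x0_3 = 154, y0_3 = 110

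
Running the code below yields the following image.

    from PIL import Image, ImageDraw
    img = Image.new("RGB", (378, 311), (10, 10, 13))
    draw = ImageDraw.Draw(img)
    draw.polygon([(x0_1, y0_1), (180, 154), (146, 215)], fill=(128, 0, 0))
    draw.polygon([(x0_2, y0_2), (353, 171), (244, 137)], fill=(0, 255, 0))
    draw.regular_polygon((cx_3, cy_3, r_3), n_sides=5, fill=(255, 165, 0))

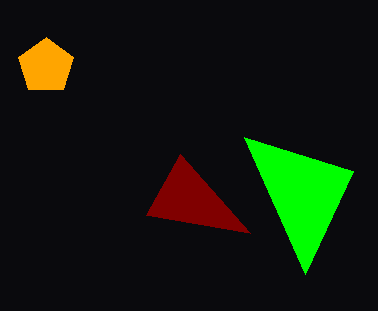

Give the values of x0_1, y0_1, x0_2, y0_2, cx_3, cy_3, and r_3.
x0_1 = 250
y0_1 = 233
x0_2 = 305
y0_2 = 274
cx_3 = 46
cy_3 = 66
r_3 = 29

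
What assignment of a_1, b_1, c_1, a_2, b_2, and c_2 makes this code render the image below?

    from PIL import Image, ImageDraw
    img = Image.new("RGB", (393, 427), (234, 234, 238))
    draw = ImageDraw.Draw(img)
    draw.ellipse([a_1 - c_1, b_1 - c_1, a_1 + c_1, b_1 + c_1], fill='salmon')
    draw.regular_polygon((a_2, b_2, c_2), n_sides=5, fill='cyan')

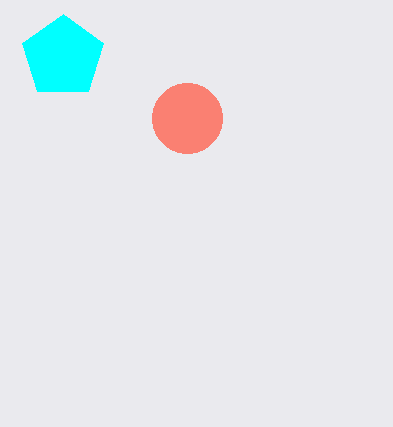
a_1 = 187
b_1 = 118
c_1 = 35
a_2 = 63
b_2 = 57
c_2 = 43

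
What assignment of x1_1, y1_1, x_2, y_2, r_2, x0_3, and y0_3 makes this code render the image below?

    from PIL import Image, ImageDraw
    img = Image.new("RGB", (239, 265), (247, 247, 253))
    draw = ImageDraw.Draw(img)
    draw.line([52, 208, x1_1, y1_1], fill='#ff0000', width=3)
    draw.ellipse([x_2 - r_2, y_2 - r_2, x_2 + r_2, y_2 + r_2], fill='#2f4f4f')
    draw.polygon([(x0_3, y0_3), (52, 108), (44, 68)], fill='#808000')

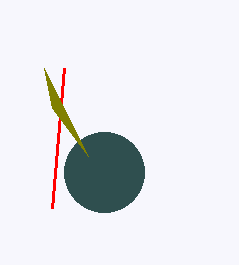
x1_1 = 64
y1_1 = 68
x_2 = 104
y_2 = 172
r_2 = 40
x0_3 = 88
y0_3 = 156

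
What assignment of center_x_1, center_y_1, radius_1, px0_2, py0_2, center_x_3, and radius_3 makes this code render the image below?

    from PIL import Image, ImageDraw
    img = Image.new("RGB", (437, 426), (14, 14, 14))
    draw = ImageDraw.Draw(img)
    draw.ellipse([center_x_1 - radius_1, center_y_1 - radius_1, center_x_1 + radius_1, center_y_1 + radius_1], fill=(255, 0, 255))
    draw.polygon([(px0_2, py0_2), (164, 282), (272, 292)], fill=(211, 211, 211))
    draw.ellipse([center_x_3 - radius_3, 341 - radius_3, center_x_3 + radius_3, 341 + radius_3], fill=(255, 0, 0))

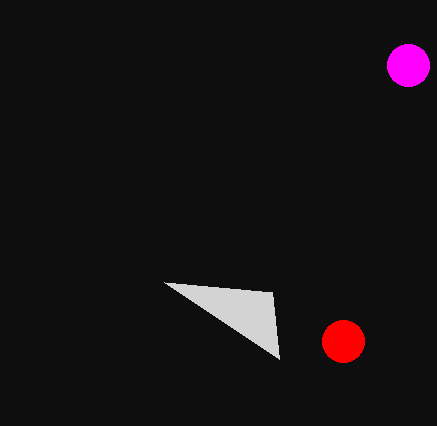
center_x_1 = 408
center_y_1 = 65
radius_1 = 21
px0_2 = 279
py0_2 = 359
center_x_3 = 343
radius_3 = 21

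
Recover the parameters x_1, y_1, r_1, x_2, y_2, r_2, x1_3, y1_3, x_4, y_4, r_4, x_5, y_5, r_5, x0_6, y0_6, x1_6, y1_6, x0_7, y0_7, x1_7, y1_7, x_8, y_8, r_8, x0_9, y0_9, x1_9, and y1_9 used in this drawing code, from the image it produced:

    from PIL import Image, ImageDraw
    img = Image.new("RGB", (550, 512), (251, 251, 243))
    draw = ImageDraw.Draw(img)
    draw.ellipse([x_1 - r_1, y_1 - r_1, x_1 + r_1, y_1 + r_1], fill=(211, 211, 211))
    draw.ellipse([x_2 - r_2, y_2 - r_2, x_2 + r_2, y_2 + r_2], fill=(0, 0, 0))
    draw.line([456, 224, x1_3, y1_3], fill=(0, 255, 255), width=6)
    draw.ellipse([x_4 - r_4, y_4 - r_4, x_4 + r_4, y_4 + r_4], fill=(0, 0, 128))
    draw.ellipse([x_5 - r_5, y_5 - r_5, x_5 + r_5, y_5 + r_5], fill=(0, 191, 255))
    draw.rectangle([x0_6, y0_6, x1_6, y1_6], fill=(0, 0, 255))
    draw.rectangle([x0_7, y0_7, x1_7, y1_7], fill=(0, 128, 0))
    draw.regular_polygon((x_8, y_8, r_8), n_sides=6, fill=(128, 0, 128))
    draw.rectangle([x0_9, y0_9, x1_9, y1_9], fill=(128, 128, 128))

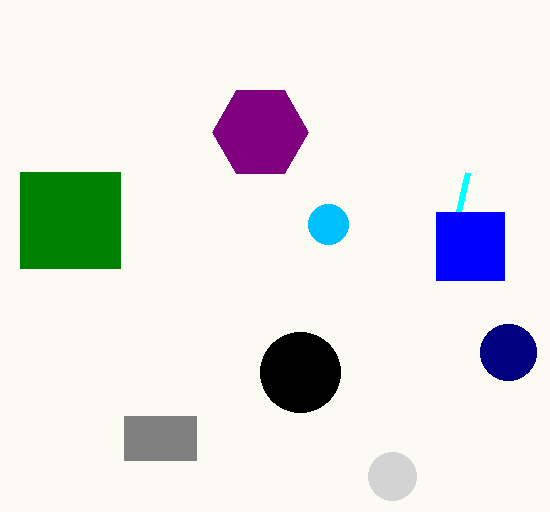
x_1 = 392, y_1 = 476, r_1 = 24, x_2 = 300, y_2 = 372, r_2 = 40, x1_3 = 468, y1_3 = 172, x_4 = 508, y_4 = 352, r_4 = 28, x_5 = 328, y_5 = 224, r_5 = 20, x0_6 = 436, y0_6 = 212, x1_6 = 504, y1_6 = 280, x0_7 = 20, y0_7 = 172, x1_7 = 120, y1_7 = 268, x_8 = 260, y_8 = 132, r_8 = 48, x0_9 = 124, y0_9 = 416, x1_9 = 196, y1_9 = 460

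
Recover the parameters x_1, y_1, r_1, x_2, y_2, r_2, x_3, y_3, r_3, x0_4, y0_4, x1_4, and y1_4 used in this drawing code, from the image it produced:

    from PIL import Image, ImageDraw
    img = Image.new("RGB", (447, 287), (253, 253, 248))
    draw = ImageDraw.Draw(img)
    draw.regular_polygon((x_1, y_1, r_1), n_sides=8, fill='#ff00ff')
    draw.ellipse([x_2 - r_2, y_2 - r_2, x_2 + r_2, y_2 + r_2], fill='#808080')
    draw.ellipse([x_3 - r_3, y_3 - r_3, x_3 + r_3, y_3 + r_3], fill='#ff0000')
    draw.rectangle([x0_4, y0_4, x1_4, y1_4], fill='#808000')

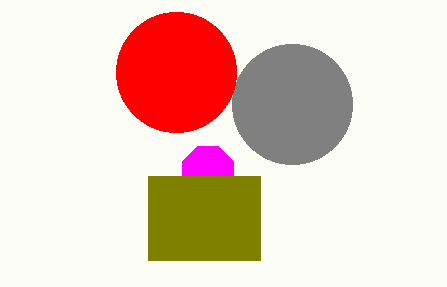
x_1 = 208
y_1 = 172
r_1 = 28
x_2 = 292
y_2 = 104
r_2 = 60
x_3 = 176
y_3 = 72
r_3 = 60
x0_4 = 148
y0_4 = 176
x1_4 = 260
y1_4 = 260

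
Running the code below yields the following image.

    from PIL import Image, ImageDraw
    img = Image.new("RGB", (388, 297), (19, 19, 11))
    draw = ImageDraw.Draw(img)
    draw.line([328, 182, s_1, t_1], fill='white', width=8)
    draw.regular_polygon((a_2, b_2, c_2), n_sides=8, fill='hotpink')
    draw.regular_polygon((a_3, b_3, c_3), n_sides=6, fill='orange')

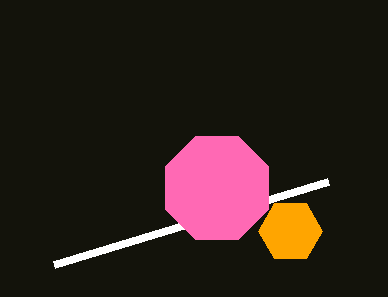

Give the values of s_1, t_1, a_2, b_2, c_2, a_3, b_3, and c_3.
s_1 = 54; t_1 = 265; a_2 = 217; b_2 = 188; c_2 = 56; a_3 = 290; b_3 = 231; c_3 = 32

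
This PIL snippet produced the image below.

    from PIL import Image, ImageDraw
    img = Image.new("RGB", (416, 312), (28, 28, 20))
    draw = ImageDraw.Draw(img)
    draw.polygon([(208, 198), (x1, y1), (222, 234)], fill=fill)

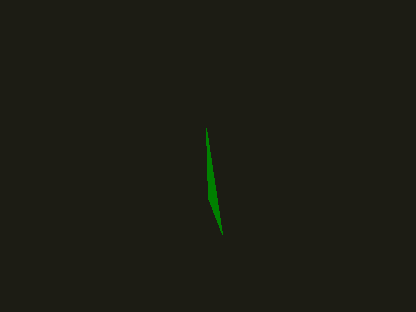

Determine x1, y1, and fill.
x1 = 206
y1 = 128
fill = 'green'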